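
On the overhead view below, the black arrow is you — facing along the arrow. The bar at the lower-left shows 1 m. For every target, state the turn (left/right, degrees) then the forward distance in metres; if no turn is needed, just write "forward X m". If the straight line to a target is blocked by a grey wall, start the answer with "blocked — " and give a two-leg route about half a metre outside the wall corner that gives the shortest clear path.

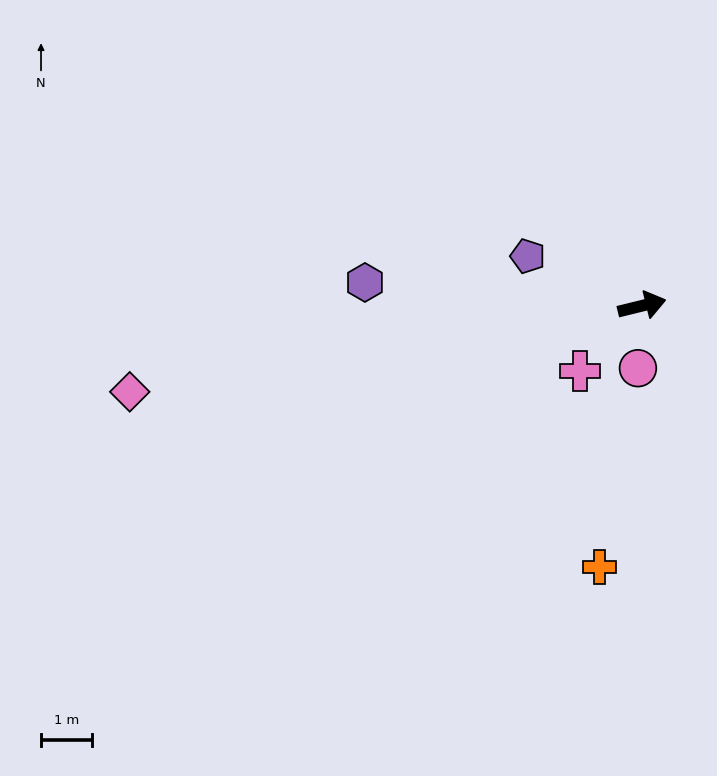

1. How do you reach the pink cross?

turn right 147°, forward 1.8 m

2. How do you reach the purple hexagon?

turn left 161°, forward 5.4 m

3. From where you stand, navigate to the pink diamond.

turn left 176°, forward 10.2 m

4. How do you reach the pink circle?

turn right 107°, forward 1.2 m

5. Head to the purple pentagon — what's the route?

turn left 143°, forward 2.4 m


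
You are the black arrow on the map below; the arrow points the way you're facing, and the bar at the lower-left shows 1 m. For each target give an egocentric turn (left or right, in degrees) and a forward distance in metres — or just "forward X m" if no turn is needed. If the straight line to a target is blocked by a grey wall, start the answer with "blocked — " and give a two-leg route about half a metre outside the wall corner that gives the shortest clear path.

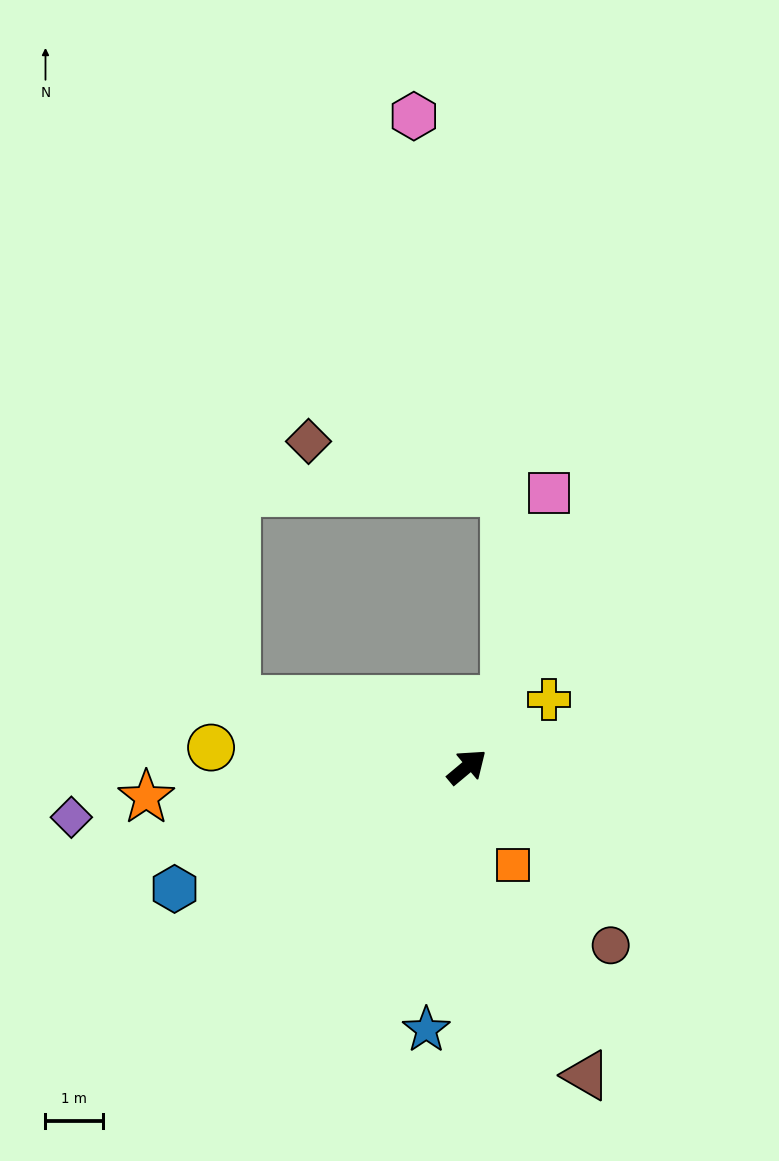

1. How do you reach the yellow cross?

forward 1.8 m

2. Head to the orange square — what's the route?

turn right 105°, forward 1.9 m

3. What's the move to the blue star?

turn right 139°, forward 4.6 m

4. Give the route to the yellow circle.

turn left 136°, forward 4.4 m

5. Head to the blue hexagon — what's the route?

turn left 163°, forward 5.5 m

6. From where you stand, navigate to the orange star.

turn left 146°, forward 5.6 m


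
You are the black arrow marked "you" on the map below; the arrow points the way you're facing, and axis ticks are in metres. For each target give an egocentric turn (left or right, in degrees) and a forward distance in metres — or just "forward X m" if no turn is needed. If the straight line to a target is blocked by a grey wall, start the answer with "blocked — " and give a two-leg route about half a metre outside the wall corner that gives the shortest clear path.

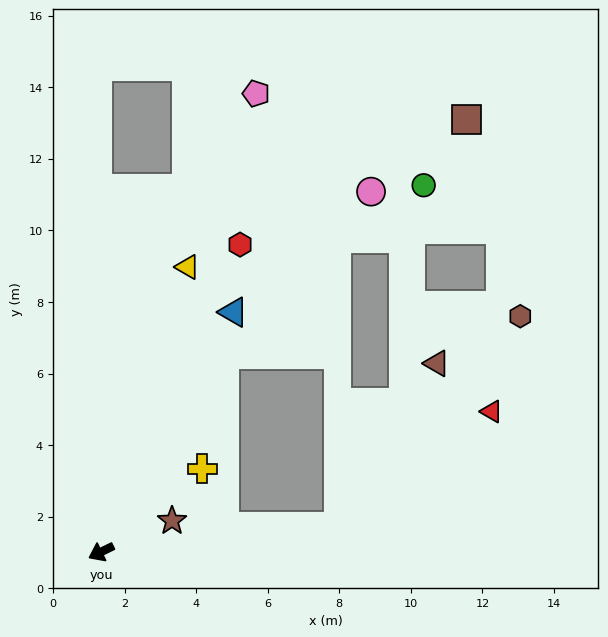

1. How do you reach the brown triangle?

blocked — turn left 160°, forward 6.7 m, then turn left 53°, forward 5.3 m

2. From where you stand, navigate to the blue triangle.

turn right 145°, forward 7.6 m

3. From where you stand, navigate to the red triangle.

blocked — turn left 160°, forward 6.7 m, then turn left 31°, forward 5.3 m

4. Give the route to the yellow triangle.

turn right 133°, forward 8.3 m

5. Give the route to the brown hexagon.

blocked — turn left 160°, forward 6.7 m, then turn left 43°, forward 7.8 m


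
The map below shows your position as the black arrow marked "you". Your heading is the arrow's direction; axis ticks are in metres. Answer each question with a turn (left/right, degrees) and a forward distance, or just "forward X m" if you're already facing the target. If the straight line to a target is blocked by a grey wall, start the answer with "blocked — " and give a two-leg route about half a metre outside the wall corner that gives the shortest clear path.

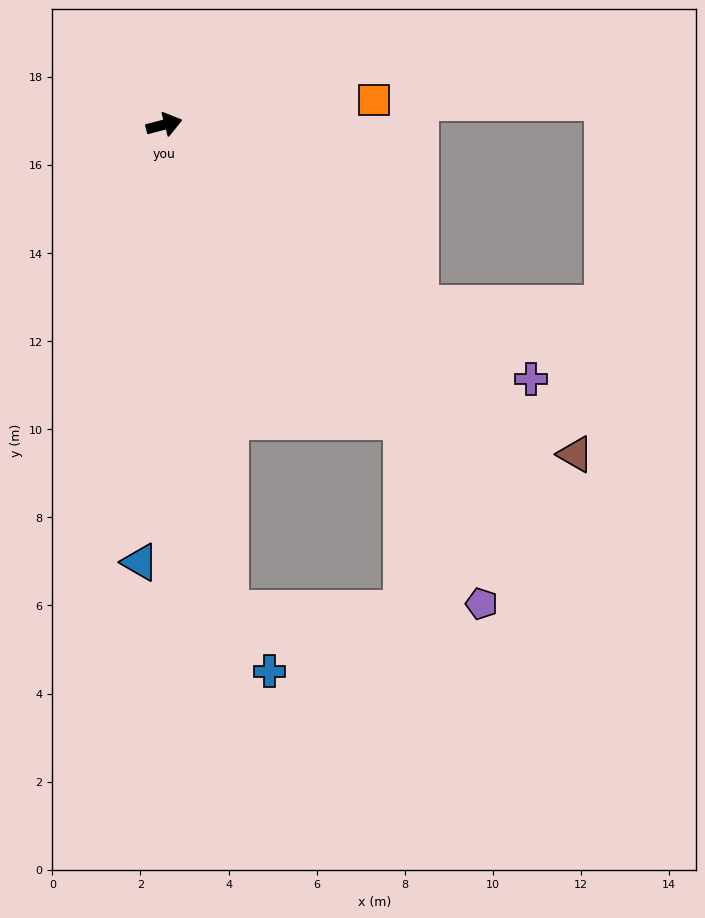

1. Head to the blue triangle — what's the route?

turn right 108°, forward 9.9 m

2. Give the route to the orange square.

turn right 8°, forward 4.8 m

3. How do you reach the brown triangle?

turn right 53°, forward 12.0 m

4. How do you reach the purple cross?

turn right 49°, forward 10.1 m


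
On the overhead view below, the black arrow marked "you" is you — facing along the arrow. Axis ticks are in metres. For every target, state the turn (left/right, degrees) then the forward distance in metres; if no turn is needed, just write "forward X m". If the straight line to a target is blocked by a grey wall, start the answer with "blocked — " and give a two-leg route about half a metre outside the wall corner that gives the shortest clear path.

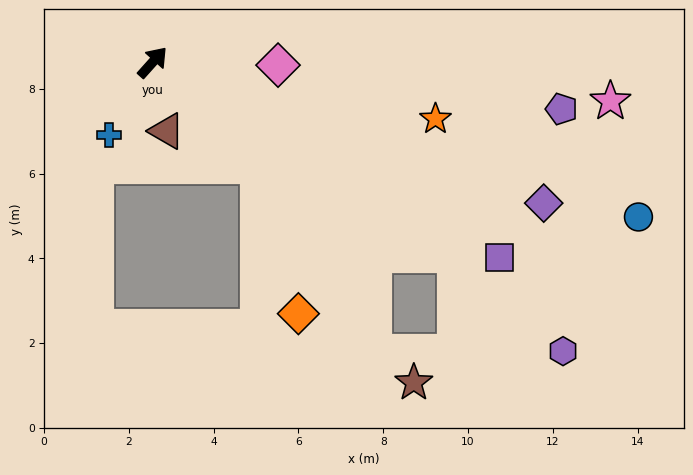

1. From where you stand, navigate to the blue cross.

turn right 169°, forward 2.0 m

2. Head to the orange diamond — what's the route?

blocked — turn right 93°, forward 3.5 m, then turn right 30°, forward 3.6 m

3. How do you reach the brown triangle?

turn right 127°, forward 1.7 m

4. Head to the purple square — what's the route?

turn right 78°, forward 9.4 m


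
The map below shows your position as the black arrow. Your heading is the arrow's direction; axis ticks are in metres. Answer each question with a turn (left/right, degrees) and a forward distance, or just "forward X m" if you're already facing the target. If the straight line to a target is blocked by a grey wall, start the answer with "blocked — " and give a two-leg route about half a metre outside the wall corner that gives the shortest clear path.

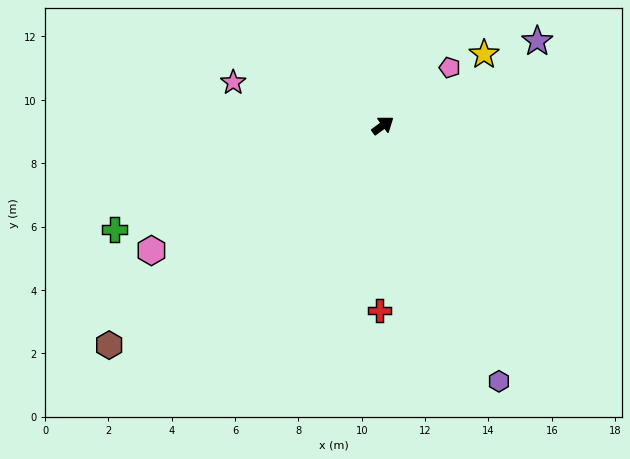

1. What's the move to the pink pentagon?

turn left 5°, forward 2.8 m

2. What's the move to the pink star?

turn left 128°, forward 4.9 m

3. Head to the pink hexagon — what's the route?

turn left 172°, forward 8.3 m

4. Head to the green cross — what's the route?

turn left 165°, forward 9.1 m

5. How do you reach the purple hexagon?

turn right 102°, forward 8.9 m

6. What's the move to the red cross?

turn right 127°, forward 5.8 m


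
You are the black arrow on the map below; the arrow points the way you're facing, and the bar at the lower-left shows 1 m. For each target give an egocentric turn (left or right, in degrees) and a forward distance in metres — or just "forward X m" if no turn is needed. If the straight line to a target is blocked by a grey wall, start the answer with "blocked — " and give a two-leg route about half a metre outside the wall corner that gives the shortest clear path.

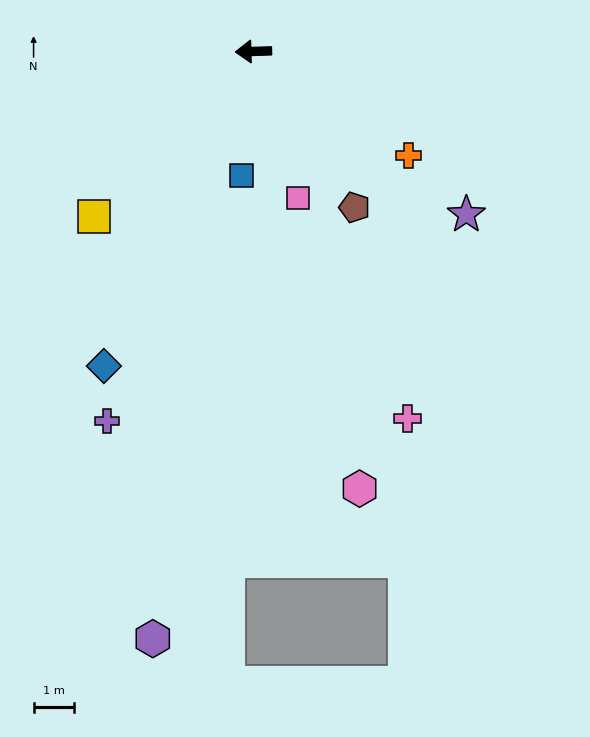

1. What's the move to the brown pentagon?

turn left 121°, forward 4.5 m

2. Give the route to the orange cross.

turn left 144°, forward 4.6 m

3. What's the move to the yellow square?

turn left 44°, forward 5.6 m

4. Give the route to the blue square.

turn left 83°, forward 3.1 m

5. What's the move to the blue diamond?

turn left 63°, forward 8.5 m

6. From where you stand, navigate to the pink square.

turn left 105°, forward 3.8 m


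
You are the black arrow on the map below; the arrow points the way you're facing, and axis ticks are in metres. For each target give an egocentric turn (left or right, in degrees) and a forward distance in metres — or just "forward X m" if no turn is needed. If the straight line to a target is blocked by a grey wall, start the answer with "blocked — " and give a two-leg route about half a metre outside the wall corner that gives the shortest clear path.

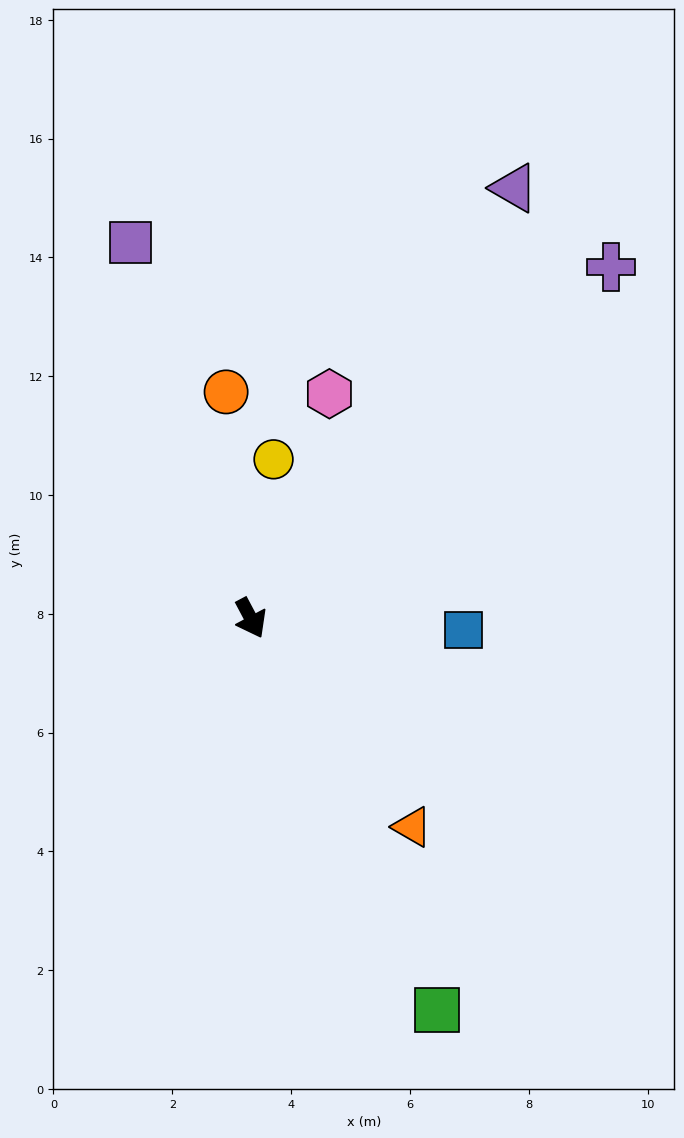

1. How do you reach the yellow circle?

turn left 144°, forward 2.7 m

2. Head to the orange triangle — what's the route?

turn left 10°, forward 4.4 m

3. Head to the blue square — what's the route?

turn left 59°, forward 3.6 m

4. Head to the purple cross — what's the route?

turn left 106°, forward 8.5 m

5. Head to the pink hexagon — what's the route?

turn left 133°, forward 4.0 m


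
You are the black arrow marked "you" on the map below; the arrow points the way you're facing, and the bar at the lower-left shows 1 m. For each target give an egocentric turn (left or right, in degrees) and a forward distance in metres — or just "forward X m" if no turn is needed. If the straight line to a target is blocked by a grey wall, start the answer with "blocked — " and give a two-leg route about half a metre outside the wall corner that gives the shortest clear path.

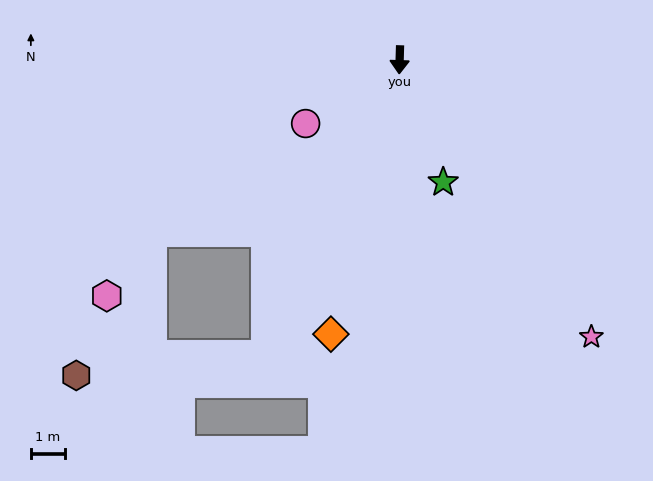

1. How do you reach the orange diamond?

turn right 12°, forward 8.3 m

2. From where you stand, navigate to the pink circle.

turn right 54°, forward 3.3 m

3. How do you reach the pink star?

turn left 36°, forward 9.9 m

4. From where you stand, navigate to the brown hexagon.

blocked — turn right 23°, forward 9.5 m, then turn right 59°, forward 5.6 m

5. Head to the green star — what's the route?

turn left 21°, forward 3.8 m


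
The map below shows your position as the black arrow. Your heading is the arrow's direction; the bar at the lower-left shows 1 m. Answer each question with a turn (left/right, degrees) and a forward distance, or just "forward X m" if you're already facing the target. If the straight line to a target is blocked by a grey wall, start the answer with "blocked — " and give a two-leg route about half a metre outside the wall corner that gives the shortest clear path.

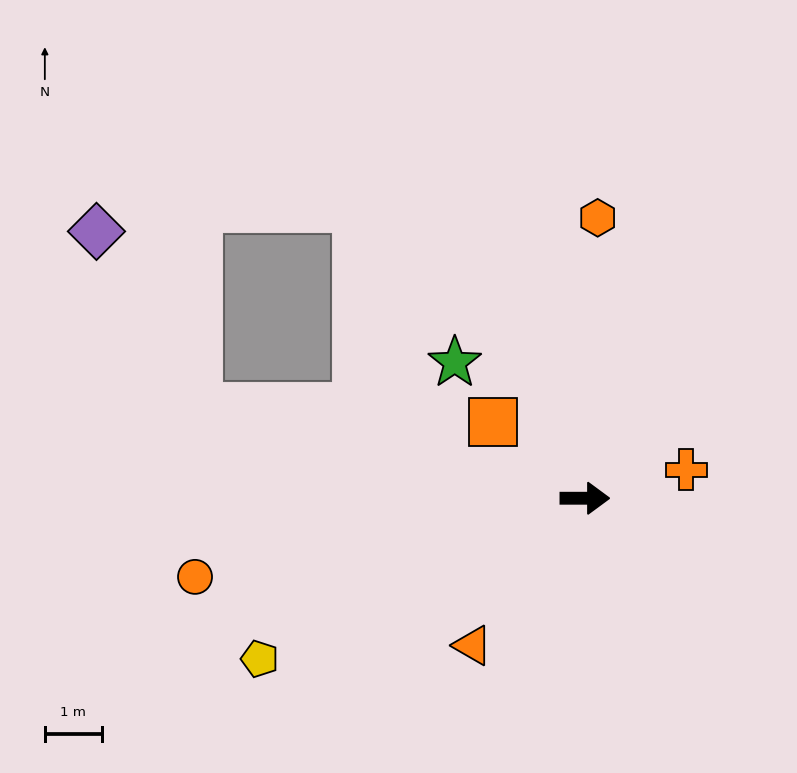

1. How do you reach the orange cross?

turn left 16°, forward 1.9 m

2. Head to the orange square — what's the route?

turn left 140°, forward 2.1 m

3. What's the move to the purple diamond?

blocked — turn left 167°, forward 7.0 m, then turn right 47°, forward 3.6 m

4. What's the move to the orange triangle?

turn right 127°, forward 3.3 m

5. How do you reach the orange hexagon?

turn left 87°, forward 4.9 m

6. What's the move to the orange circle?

turn right 169°, forward 7.0 m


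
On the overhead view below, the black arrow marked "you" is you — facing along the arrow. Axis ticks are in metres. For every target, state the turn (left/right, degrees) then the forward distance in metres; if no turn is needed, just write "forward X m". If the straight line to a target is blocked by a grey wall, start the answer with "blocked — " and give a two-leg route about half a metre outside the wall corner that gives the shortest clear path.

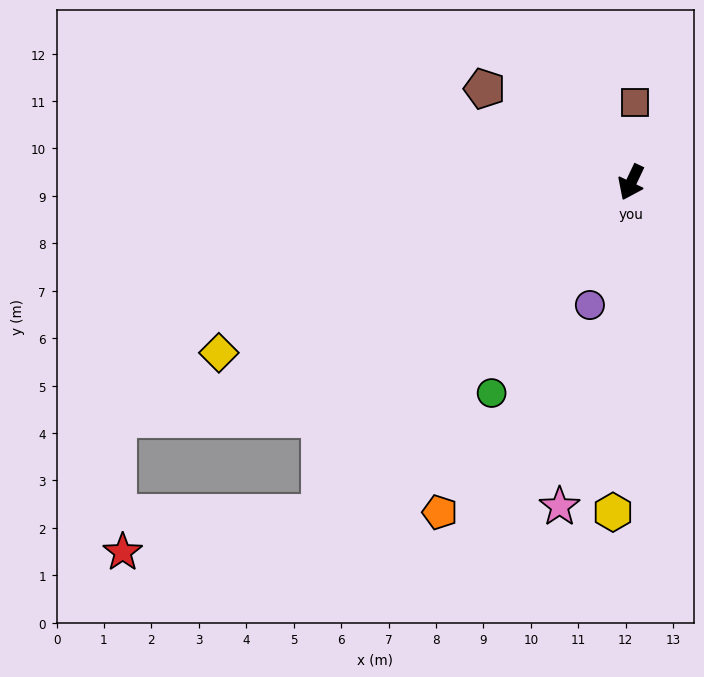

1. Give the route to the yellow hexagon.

turn left 22°, forward 7.0 m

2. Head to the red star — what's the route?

blocked — turn right 18°, forward 9.6 m, then turn right 36°, forward 4.3 m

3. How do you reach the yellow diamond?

turn right 42°, forward 9.4 m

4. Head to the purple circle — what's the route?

turn left 7°, forward 2.7 m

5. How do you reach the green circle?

turn right 8°, forward 5.3 m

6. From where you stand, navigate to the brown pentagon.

turn right 97°, forward 3.7 m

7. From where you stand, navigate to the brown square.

turn right 157°, forward 1.7 m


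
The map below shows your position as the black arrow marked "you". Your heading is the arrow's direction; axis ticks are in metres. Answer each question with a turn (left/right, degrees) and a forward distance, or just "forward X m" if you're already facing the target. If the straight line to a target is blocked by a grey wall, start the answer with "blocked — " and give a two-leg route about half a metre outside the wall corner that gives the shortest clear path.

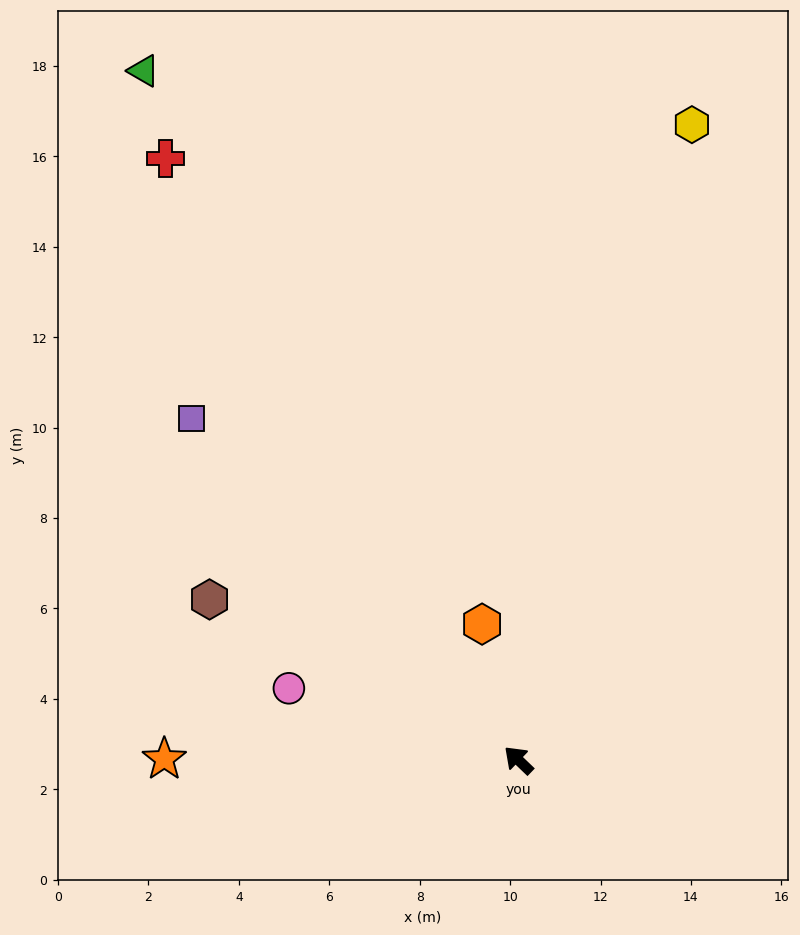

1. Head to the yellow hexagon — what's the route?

turn right 61°, forward 14.6 m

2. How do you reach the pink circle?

turn left 26°, forward 5.3 m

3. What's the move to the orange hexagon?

turn right 31°, forward 3.1 m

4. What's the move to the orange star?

turn left 44°, forward 7.8 m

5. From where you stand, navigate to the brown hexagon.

turn left 16°, forward 7.7 m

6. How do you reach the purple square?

turn right 2°, forward 10.5 m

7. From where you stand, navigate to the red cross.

turn right 16°, forward 15.4 m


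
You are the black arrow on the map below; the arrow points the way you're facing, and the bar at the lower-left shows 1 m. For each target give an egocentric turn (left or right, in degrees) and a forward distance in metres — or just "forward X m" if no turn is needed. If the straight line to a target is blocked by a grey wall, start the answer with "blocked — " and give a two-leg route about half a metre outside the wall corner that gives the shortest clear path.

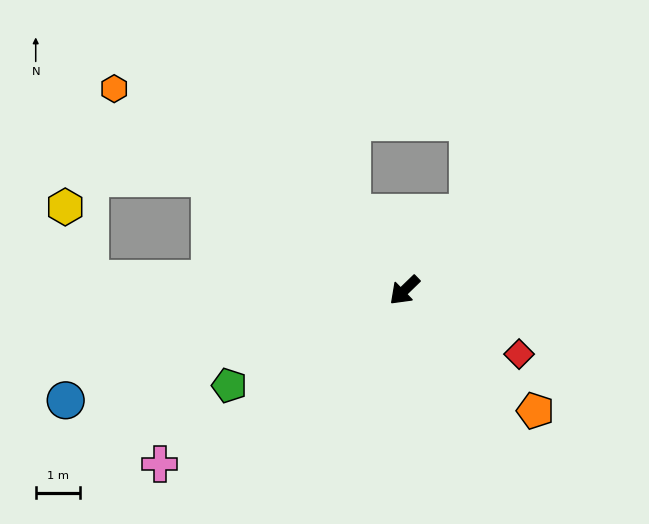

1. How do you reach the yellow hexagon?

blocked — turn right 46°, forward 7.1 m, then turn right 69°, forward 1.7 m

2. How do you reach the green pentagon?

turn right 16°, forward 4.5 m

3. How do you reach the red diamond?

turn left 107°, forward 3.0 m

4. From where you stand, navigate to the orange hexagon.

turn right 79°, forward 8.0 m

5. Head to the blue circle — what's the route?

turn right 26°, forward 8.1 m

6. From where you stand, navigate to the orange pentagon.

turn left 93°, forward 4.0 m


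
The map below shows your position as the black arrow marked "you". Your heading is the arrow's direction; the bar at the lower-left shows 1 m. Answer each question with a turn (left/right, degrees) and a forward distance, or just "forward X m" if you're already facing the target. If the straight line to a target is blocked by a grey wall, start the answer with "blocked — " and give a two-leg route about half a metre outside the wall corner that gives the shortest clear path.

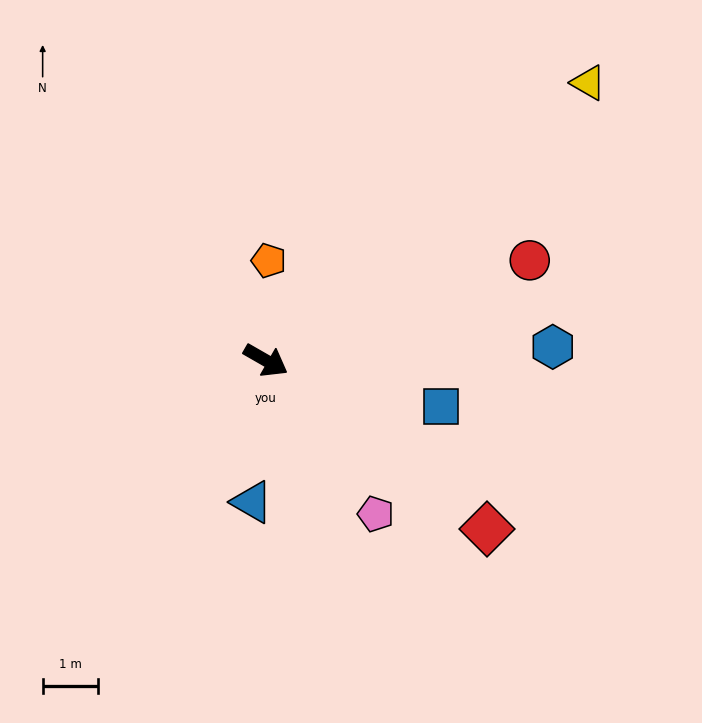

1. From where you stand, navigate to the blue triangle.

turn right 66°, forward 2.6 m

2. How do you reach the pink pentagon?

turn right 25°, forward 3.4 m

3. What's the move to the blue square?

turn left 15°, forward 3.3 m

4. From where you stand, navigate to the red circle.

turn left 51°, forward 5.1 m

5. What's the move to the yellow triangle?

turn left 71°, forward 7.7 m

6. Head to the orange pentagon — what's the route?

turn left 118°, forward 1.8 m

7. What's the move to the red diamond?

turn right 7°, forward 5.0 m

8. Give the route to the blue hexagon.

turn left 33°, forward 5.2 m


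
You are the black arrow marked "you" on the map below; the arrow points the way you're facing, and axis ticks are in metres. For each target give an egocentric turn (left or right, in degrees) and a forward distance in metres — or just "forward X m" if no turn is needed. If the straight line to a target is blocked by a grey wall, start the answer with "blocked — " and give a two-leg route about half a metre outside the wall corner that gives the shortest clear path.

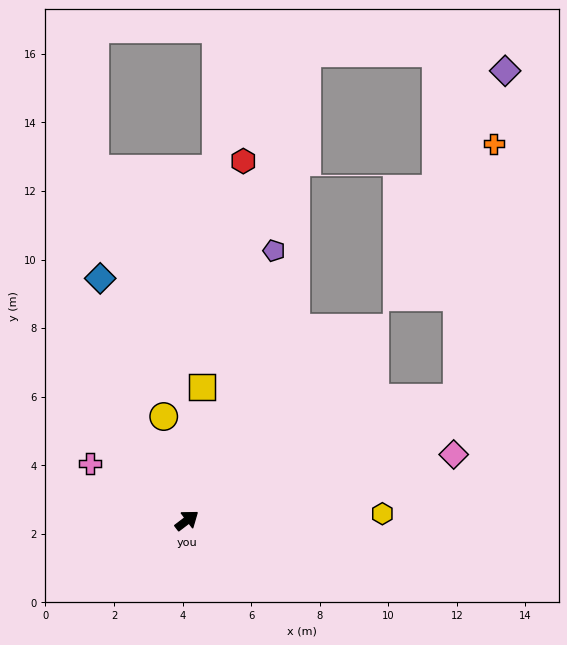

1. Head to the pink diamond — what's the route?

turn right 23°, forward 8.0 m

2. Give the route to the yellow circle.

turn left 65°, forward 3.1 m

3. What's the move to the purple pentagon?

turn left 35°, forward 8.3 m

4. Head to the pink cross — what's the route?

turn left 112°, forward 3.3 m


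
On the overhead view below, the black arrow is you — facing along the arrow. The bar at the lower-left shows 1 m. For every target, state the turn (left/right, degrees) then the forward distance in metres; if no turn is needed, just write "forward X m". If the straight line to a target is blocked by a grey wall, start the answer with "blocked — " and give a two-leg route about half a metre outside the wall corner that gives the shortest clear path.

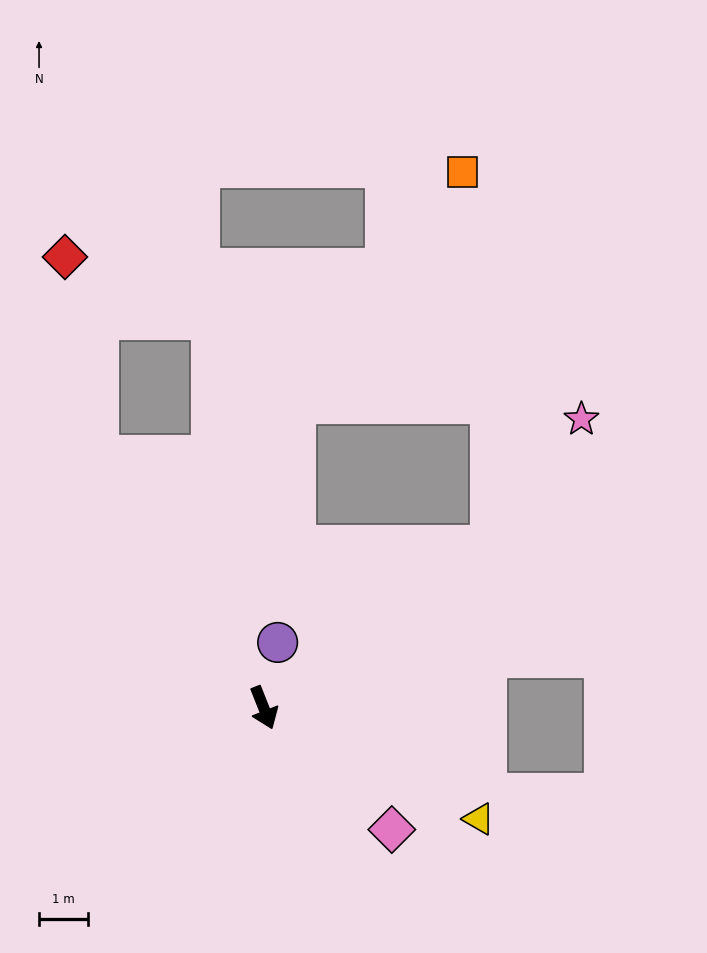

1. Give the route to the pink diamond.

turn left 25°, forward 3.6 m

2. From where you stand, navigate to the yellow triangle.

turn left 41°, forward 4.9 m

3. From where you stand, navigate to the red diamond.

blocked — turn right 168°, forward 6.1 m, then turn right 24°, forward 4.1 m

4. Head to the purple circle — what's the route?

turn left 146°, forward 1.4 m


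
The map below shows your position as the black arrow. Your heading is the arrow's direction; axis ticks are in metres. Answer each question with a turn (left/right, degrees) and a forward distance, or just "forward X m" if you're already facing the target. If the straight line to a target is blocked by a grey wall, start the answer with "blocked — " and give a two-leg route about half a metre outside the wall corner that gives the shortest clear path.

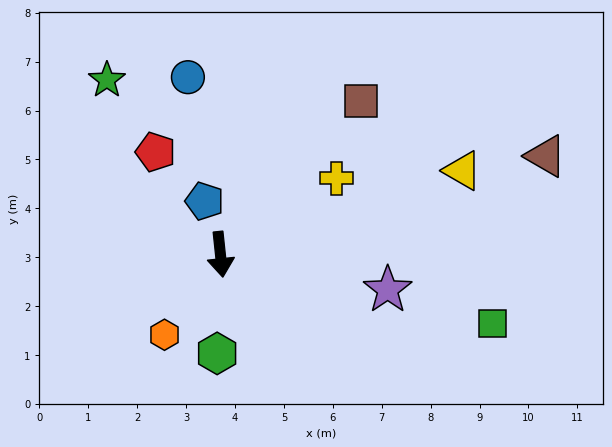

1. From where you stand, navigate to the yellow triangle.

turn left 103°, forward 5.2 m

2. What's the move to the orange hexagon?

turn right 41°, forward 2.0 m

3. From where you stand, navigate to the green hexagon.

turn right 8°, forward 2.0 m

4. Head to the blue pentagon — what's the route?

turn right 169°, forward 1.1 m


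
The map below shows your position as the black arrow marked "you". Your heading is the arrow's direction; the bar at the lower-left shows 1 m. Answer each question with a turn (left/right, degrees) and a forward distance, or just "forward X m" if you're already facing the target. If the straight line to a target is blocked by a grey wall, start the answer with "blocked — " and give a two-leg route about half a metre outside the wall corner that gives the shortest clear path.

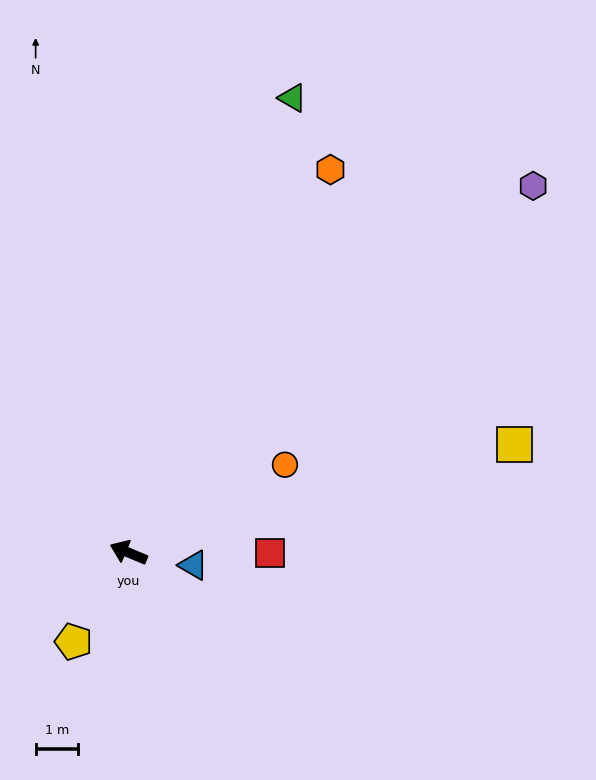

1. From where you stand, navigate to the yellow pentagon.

turn left 81°, forward 2.5 m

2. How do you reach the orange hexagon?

turn right 95°, forward 10.2 m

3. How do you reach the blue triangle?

turn right 168°, forward 1.6 m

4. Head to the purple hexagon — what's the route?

turn right 115°, forward 12.9 m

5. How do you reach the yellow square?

turn right 142°, forward 9.4 m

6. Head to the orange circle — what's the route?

turn right 128°, forward 4.2 m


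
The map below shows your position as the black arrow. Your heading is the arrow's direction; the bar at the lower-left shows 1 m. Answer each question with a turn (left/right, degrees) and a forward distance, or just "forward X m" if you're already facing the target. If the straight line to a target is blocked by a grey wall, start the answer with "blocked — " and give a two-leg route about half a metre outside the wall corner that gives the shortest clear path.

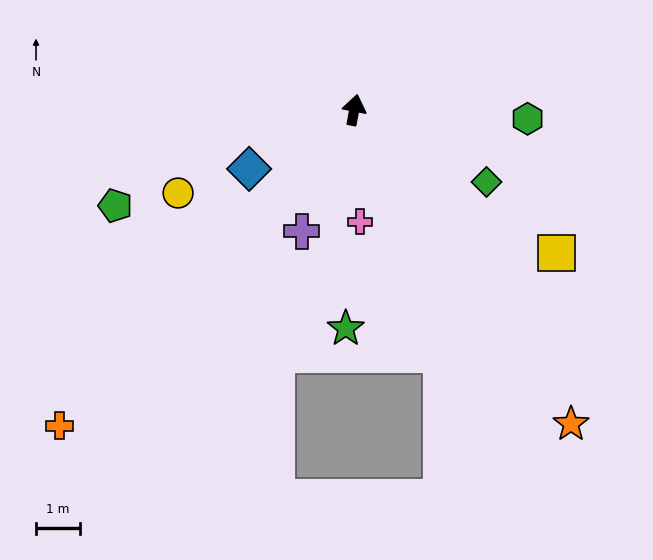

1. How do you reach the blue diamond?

turn left 130°, forward 2.7 m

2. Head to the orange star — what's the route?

turn right 134°, forward 8.7 m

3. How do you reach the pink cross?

turn right 166°, forward 2.6 m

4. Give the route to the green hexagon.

turn right 82°, forward 4.0 m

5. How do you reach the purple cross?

turn left 168°, forward 3.0 m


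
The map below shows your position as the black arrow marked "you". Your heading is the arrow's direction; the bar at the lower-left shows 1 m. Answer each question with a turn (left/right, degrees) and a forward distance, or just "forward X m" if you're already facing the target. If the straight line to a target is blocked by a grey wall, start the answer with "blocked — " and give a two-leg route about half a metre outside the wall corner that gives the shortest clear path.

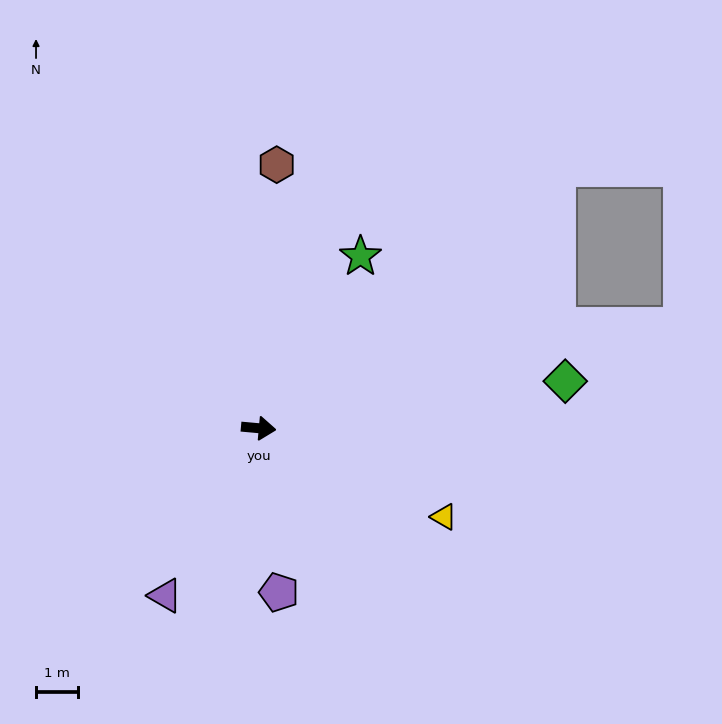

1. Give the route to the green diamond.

turn left 14°, forward 7.3 m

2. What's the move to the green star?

turn left 64°, forward 4.7 m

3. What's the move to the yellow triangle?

turn right 20°, forward 4.9 m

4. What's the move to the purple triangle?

turn right 114°, forward 4.5 m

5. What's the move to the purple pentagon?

turn right 78°, forward 3.9 m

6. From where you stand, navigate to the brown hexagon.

turn left 91°, forward 6.2 m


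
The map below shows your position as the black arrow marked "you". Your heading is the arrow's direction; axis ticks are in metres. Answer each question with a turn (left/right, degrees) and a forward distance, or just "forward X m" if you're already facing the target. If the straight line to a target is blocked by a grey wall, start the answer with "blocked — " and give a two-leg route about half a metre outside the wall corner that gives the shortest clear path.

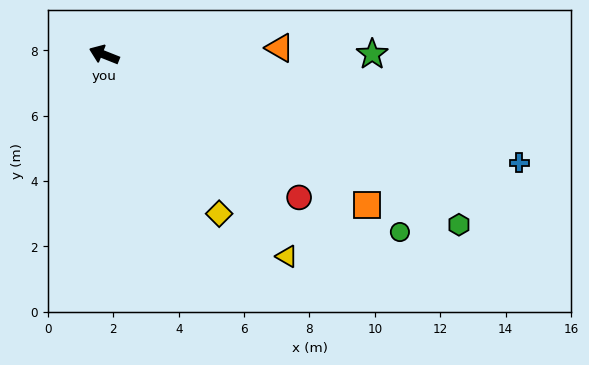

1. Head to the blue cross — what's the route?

turn right 173°, forward 13.1 m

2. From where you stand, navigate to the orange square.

turn left 172°, forward 9.2 m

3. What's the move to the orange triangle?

turn right 156°, forward 5.4 m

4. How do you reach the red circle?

turn left 165°, forward 7.4 m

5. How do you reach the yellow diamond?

turn left 148°, forward 6.0 m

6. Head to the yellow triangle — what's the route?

turn left 154°, forward 8.3 m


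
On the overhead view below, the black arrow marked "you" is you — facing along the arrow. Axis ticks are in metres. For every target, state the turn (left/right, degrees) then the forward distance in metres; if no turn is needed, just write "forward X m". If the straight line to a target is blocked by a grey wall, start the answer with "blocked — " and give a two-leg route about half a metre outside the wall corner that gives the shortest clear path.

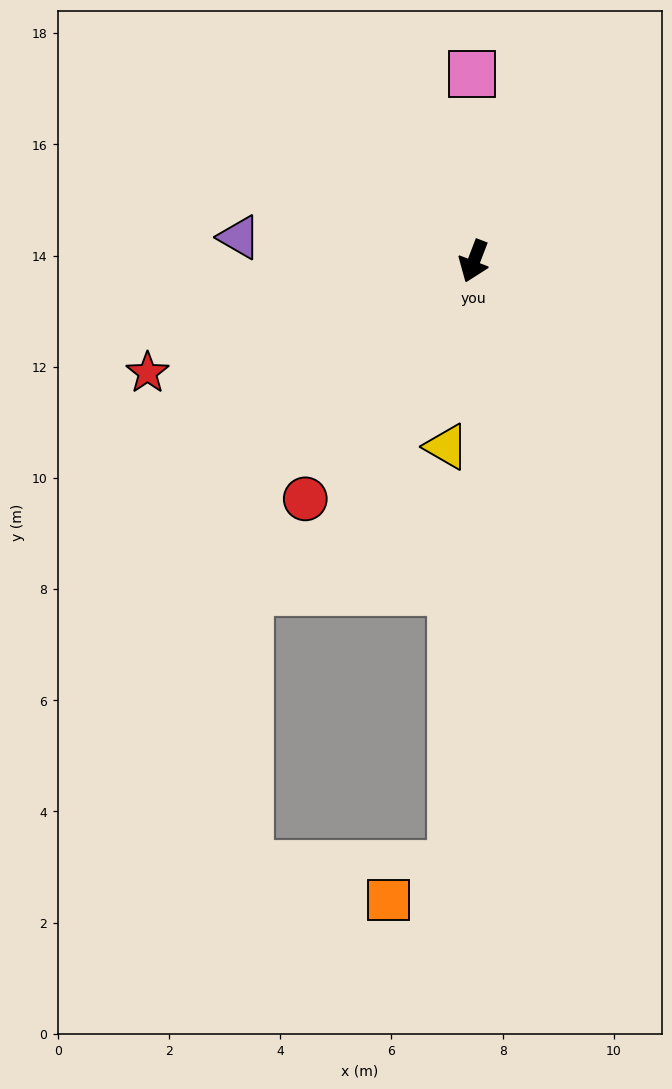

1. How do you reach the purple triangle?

turn right 75°, forward 4.2 m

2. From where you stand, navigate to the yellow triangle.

turn left 13°, forward 3.4 m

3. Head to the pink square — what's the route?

turn right 158°, forward 3.4 m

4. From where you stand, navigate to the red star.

turn right 50°, forward 6.2 m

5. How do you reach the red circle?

turn right 14°, forward 5.2 m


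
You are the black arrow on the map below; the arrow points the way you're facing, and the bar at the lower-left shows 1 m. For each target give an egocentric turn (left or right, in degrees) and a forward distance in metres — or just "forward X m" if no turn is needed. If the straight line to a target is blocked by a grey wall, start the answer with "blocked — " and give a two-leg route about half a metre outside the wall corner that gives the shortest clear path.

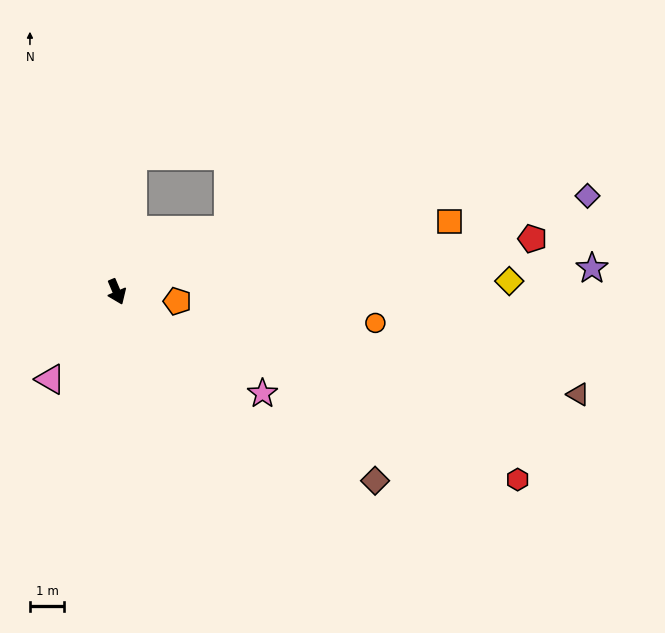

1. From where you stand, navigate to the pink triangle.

turn right 60°, forward 3.2 m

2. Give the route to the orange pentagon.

turn left 58°, forward 1.8 m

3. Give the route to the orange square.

turn left 79°, forward 10.0 m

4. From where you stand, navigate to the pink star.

turn left 32°, forward 5.2 m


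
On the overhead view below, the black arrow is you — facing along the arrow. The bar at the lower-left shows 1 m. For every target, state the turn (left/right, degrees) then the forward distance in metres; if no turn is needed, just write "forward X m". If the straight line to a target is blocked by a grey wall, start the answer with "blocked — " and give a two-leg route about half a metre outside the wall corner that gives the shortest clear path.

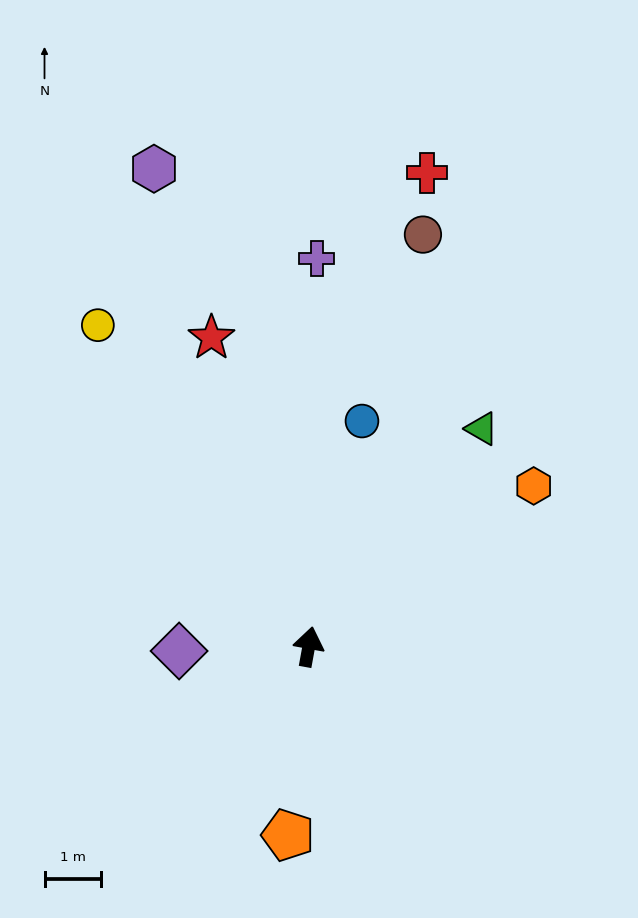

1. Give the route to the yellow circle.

turn left 44°, forward 6.8 m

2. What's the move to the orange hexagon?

turn right 44°, forward 4.9 m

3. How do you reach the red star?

turn left 28°, forward 5.8 m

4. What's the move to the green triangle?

turn right 28°, forward 4.9 m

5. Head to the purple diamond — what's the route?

turn left 102°, forward 2.3 m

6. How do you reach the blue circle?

turn right 3°, forward 4.1 m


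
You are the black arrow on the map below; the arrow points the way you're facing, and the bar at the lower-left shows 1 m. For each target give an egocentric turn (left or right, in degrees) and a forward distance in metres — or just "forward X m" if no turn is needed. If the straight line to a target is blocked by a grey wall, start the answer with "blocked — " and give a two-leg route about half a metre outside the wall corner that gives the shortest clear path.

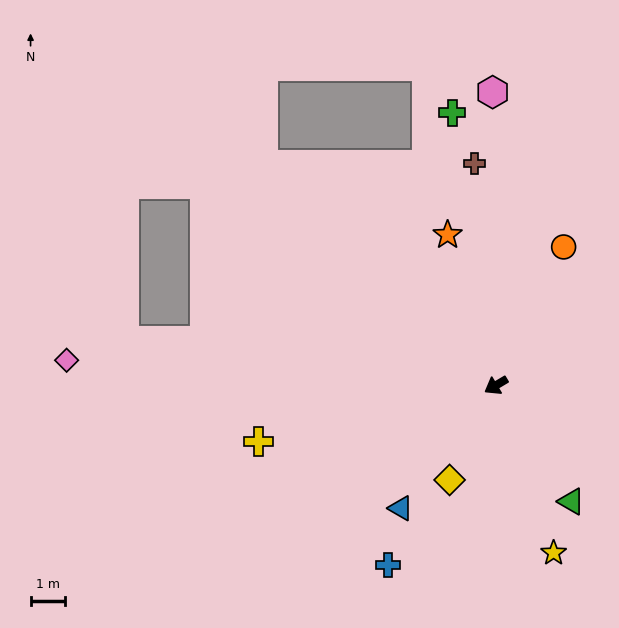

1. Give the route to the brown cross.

turn right 115°, forward 6.5 m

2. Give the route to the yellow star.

turn left 78°, forward 5.2 m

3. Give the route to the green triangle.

turn left 92°, forward 4.0 m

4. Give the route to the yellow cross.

turn right 17°, forward 7.1 m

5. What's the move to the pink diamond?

turn right 34°, forward 12.6 m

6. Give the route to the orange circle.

turn right 147°, forward 4.5 m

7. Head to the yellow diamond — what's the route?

turn left 33°, forward 3.1 m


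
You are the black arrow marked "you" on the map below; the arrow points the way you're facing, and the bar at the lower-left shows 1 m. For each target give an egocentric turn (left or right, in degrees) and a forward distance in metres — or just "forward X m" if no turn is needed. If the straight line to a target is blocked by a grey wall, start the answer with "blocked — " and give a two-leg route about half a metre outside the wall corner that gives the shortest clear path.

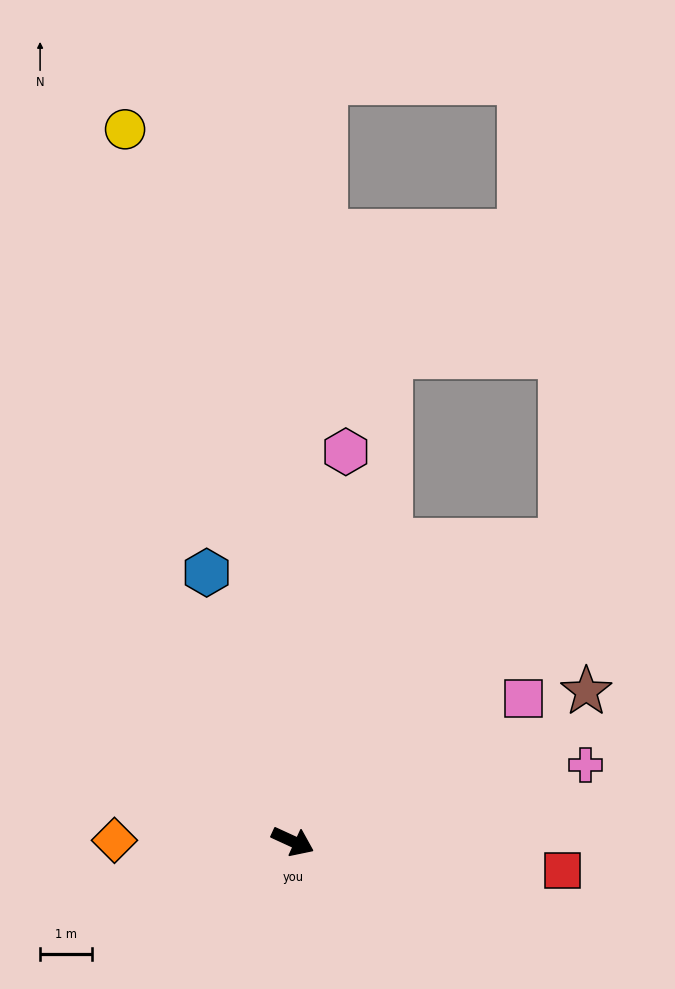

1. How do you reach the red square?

turn left 19°, forward 5.3 m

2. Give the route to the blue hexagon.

turn left 132°, forward 5.5 m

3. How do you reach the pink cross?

turn left 39°, forward 5.9 m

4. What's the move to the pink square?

turn left 57°, forward 5.3 m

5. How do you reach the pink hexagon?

turn left 107°, forward 7.6 m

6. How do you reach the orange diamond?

turn right 156°, forward 3.5 m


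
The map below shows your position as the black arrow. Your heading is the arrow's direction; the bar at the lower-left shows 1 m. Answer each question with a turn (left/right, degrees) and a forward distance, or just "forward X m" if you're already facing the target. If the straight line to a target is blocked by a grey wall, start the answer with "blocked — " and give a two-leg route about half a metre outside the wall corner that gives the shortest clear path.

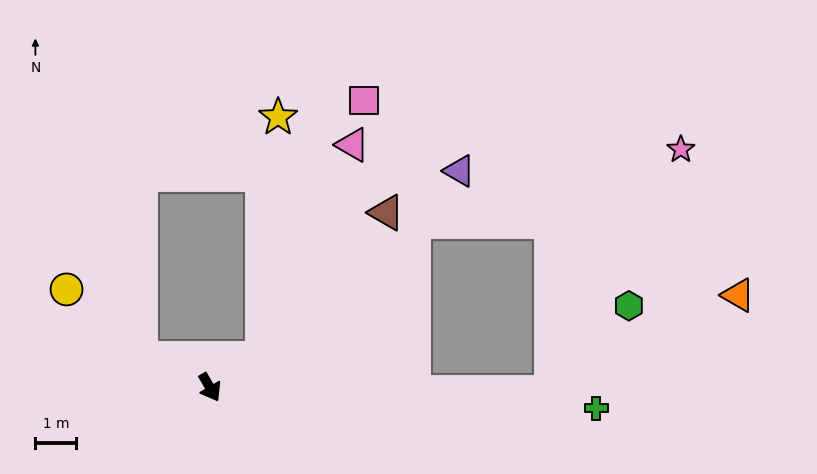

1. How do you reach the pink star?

blocked — turn left 59°, forward 8.4 m, then turn left 63°, forward 6.7 m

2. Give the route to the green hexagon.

blocked — turn left 59°, forward 8.4 m, then turn left 49°, forward 2.8 m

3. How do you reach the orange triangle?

blocked — turn left 59°, forward 8.4 m, then turn left 28°, forward 5.2 m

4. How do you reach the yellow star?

blocked — turn left 89°, forward 1.5 m, then turn left 57°, forward 5.9 m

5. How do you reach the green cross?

turn left 57°, forward 9.5 m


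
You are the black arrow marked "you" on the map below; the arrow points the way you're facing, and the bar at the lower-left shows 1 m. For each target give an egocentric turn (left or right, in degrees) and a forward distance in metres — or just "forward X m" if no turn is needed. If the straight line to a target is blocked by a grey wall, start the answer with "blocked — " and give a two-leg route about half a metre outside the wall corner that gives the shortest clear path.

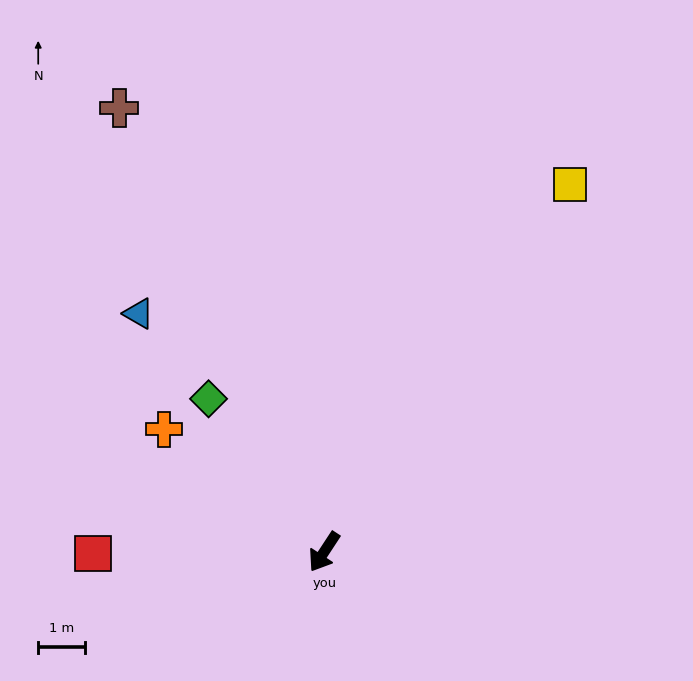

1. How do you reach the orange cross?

turn right 94°, forward 4.3 m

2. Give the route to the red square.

turn right 56°, forward 5.0 m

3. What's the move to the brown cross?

turn right 122°, forward 10.5 m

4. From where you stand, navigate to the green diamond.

turn right 110°, forward 4.1 m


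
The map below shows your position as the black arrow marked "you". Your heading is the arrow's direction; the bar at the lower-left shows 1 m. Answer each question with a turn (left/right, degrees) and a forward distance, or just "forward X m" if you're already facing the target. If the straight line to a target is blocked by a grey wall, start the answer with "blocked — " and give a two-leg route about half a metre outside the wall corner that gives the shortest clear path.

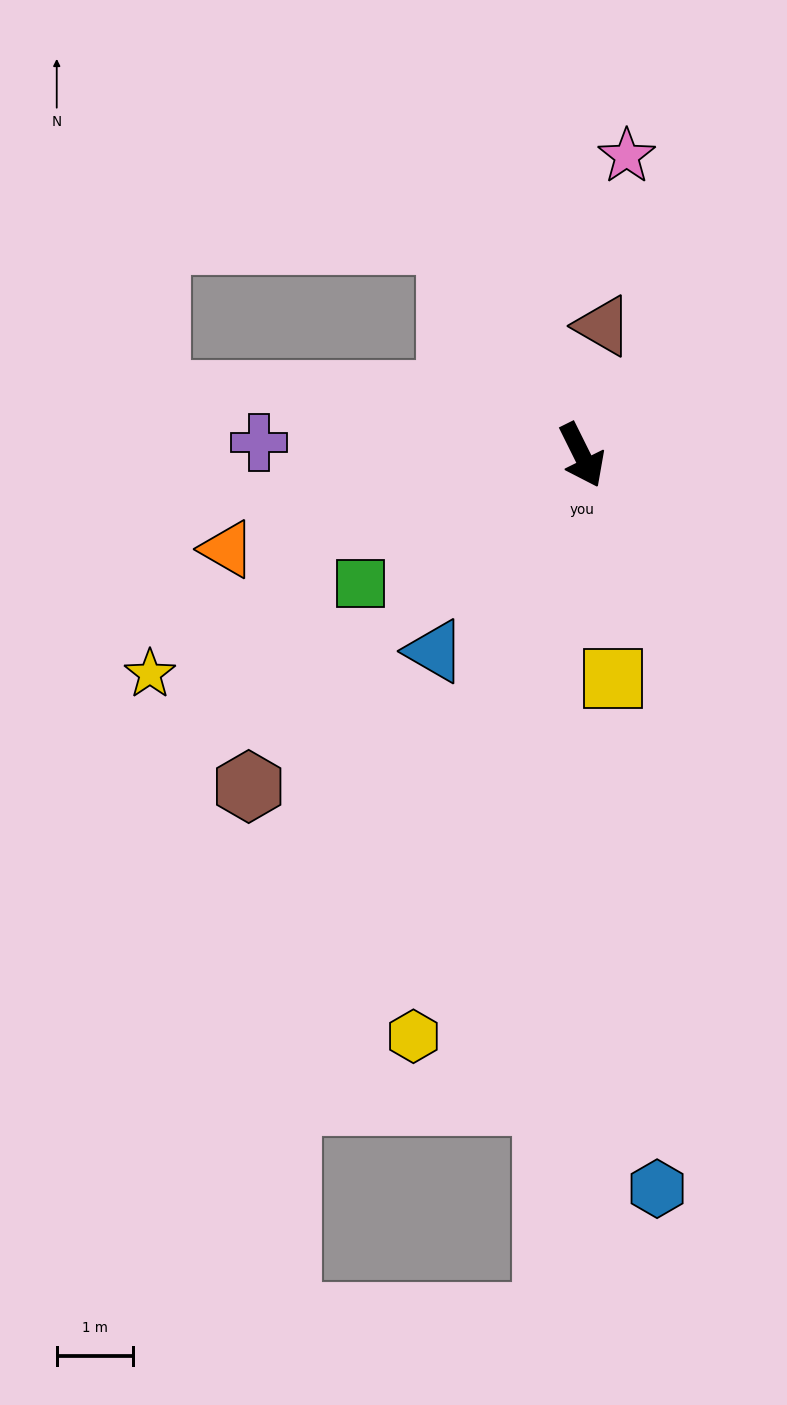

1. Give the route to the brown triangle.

turn left 144°, forward 1.7 m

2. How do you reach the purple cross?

turn right 119°, forward 4.2 m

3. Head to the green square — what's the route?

turn right 86°, forward 3.3 m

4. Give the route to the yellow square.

turn right 18°, forward 2.9 m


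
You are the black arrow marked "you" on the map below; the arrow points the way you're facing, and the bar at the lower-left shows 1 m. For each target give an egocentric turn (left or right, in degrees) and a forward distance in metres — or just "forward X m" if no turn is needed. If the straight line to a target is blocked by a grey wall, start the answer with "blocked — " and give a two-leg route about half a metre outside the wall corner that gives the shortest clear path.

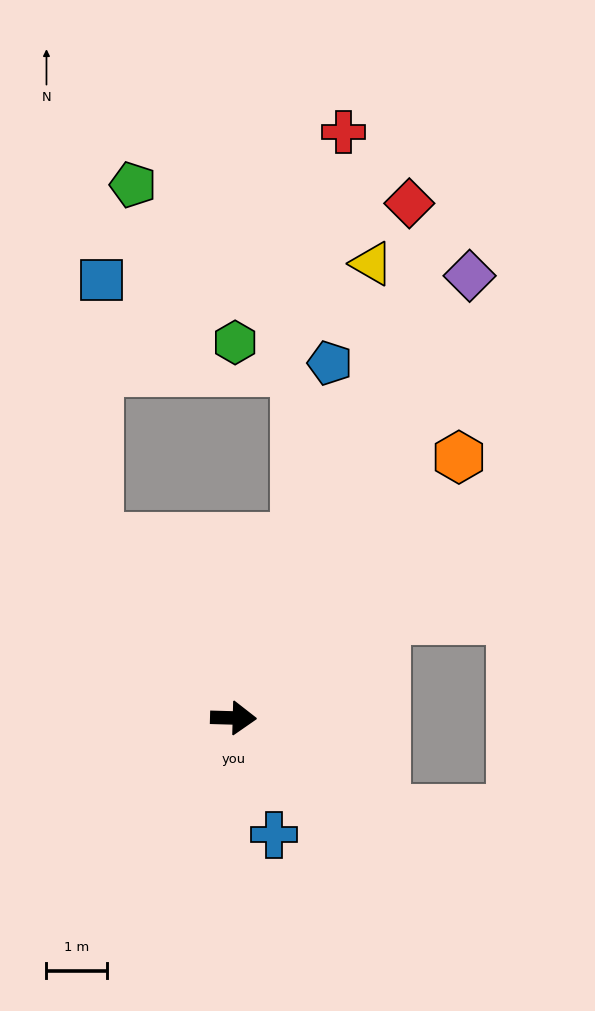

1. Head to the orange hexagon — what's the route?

turn left 51°, forward 5.7 m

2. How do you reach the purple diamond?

turn left 63°, forward 8.3 m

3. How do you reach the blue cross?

turn right 69°, forward 2.1 m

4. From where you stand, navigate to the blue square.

blocked — turn left 129°, forward 3.7 m, then turn right 38°, forward 4.3 m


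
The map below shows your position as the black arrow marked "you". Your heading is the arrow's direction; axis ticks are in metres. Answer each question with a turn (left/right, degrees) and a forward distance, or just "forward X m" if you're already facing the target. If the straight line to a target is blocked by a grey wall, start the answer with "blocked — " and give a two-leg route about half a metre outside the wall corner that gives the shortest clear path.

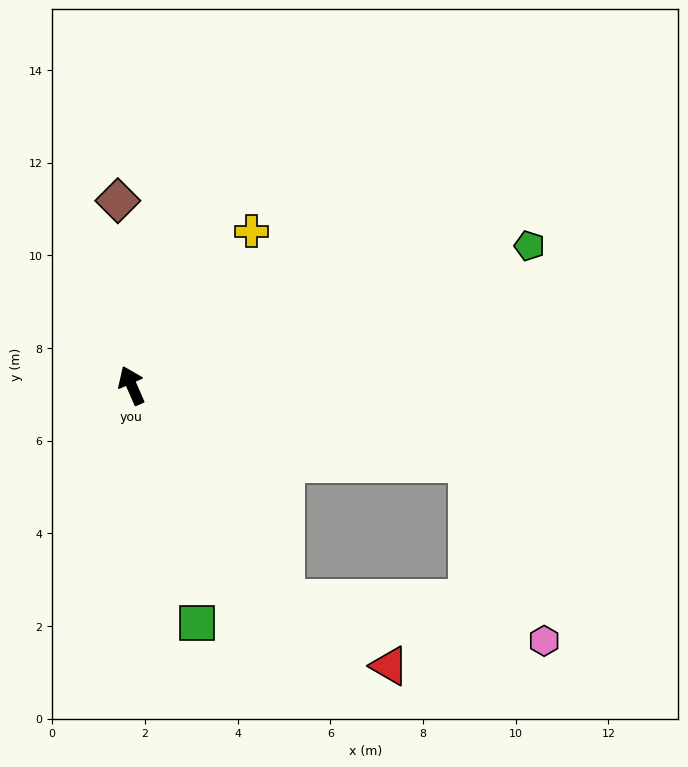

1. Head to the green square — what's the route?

turn left 172°, forward 5.3 m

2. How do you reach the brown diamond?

turn right 19°, forward 4.0 m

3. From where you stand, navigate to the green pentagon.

turn right 94°, forward 9.1 m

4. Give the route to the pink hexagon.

blocked — turn right 168°, forward 5.7 m, then turn left 45°, forward 5.7 m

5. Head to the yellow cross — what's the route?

turn right 62°, forward 4.2 m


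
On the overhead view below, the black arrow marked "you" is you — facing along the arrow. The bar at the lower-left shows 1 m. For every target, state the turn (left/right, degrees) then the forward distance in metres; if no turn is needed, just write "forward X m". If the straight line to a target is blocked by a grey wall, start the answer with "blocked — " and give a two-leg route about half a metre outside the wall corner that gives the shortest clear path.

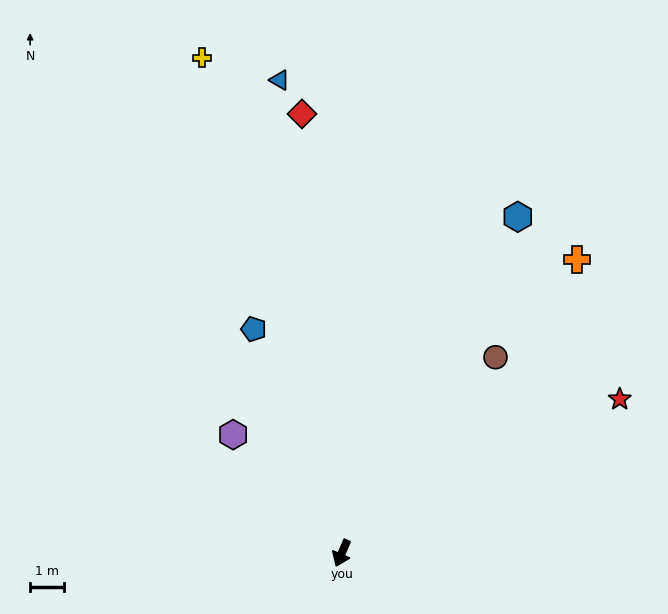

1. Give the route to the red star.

turn left 142°, forward 9.5 m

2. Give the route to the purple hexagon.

turn right 114°, forward 4.8 m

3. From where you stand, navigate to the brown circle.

turn left 165°, forward 7.4 m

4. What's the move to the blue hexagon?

turn left 175°, forward 11.3 m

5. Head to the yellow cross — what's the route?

turn right 141°, forward 15.3 m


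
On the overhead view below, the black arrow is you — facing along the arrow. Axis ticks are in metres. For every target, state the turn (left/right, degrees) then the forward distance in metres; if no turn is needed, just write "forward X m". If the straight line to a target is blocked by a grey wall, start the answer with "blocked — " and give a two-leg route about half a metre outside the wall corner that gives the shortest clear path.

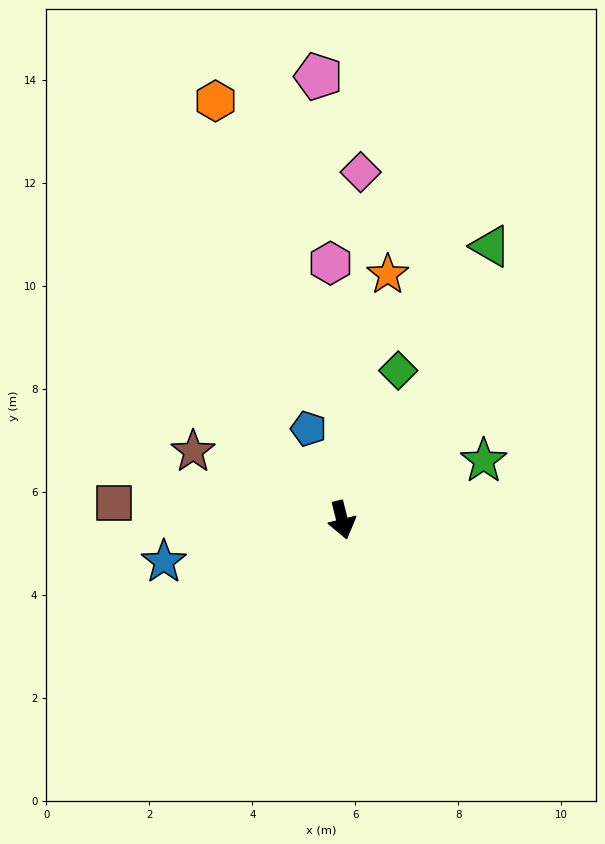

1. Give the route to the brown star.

turn right 129°, forward 3.2 m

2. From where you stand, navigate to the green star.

turn left 99°, forward 3.0 m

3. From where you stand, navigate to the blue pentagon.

turn right 174°, forward 1.9 m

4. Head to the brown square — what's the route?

turn right 108°, forward 4.4 m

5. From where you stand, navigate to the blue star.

turn right 91°, forward 3.6 m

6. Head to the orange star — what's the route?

turn left 156°, forward 4.8 m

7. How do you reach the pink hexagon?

turn left 169°, forward 5.0 m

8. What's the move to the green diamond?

turn left 145°, forward 3.1 m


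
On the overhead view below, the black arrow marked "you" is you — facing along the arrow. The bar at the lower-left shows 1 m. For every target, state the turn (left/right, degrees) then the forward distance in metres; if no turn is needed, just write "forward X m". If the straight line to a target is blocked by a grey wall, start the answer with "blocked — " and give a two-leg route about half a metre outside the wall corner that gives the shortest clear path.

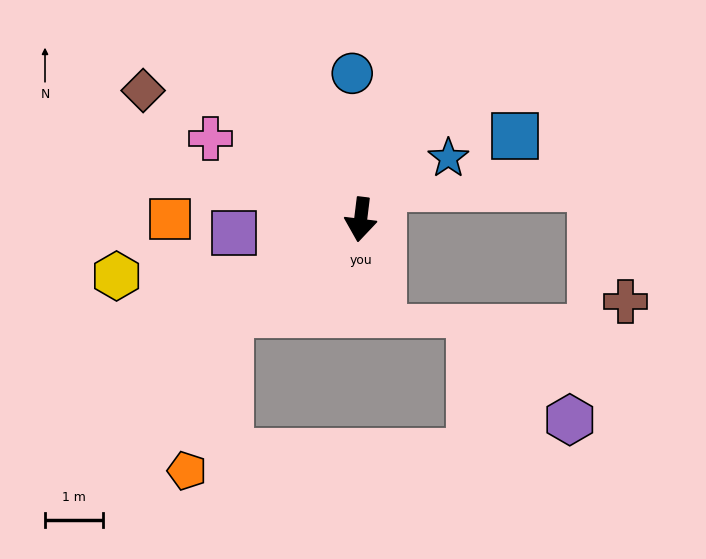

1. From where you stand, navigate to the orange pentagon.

blocked — turn right 48°, forward 2.8 m, then turn left 40°, forward 2.8 m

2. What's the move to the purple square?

turn right 77°, forward 2.2 m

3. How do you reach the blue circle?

turn right 170°, forward 2.5 m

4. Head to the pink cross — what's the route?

turn right 111°, forward 2.9 m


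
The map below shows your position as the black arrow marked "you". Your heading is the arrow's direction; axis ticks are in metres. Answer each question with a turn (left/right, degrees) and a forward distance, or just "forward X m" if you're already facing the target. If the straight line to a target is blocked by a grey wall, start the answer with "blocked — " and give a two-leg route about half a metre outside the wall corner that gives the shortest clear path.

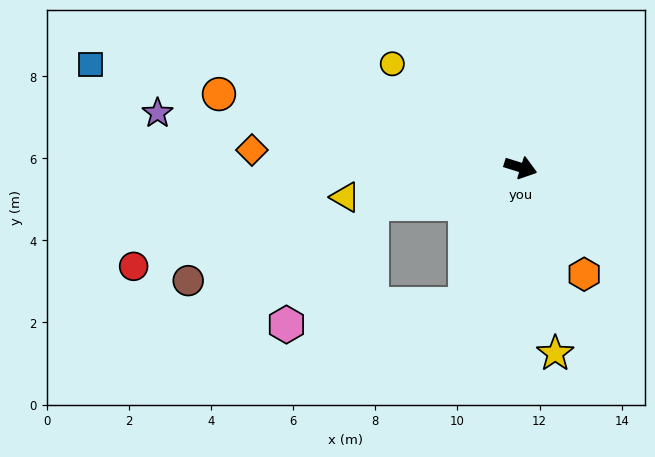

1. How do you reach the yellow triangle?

turn right 153°, forward 4.3 m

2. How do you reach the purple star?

turn right 171°, forward 8.9 m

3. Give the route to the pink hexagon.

blocked — turn right 149°, forward 3.7 m, then turn left 41°, forward 3.6 m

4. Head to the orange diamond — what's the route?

turn right 166°, forward 6.6 m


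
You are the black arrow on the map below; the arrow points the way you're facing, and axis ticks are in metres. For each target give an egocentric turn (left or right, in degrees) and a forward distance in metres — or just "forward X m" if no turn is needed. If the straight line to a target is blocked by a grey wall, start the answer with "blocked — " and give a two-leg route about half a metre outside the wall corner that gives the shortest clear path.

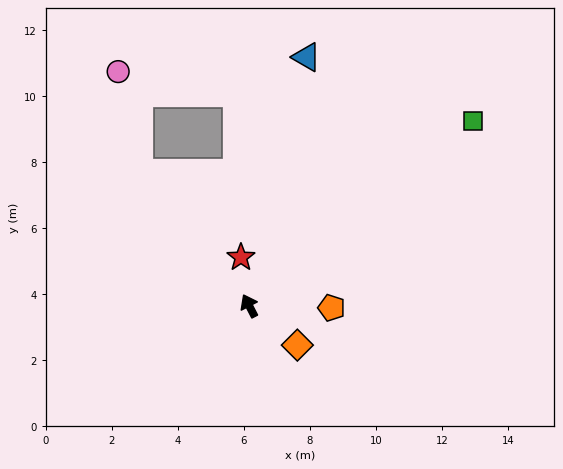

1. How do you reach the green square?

turn right 78°, forward 8.8 m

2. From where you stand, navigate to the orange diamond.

turn right 156°, forward 1.9 m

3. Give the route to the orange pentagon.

turn right 119°, forward 2.5 m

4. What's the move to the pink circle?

blocked — turn left 12°, forward 5.2 m, then turn right 27°, forward 3.1 m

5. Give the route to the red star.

turn right 18°, forward 1.5 m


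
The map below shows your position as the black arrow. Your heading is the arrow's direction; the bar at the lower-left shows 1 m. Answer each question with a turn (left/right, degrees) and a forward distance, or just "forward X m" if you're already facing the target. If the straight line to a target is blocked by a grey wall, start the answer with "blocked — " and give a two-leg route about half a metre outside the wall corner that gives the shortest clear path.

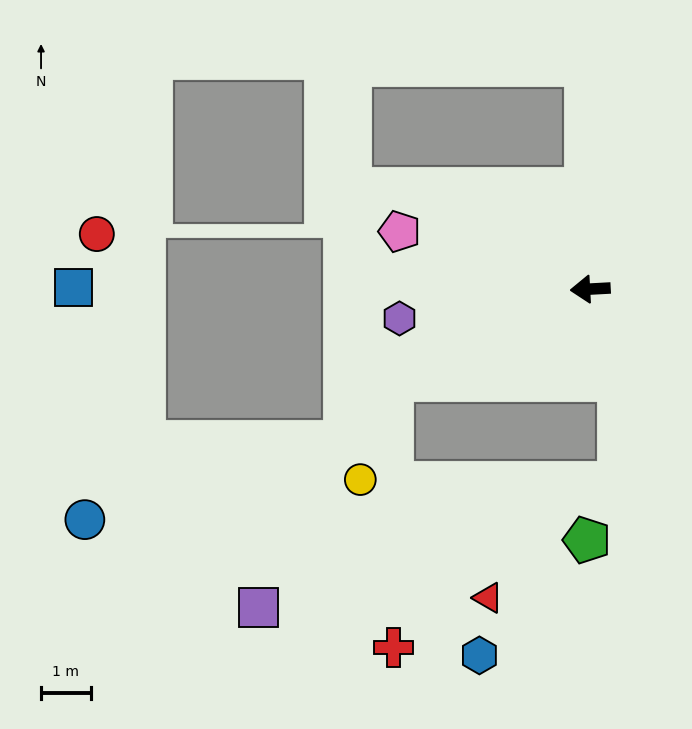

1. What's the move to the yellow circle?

blocked — turn left 22°, forward 4.4 m, then turn left 47°, forward 2.1 m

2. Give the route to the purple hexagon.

turn left 6°, forward 3.9 m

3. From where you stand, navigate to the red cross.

blocked — turn left 22°, forward 4.4 m, then turn left 65°, forward 5.4 m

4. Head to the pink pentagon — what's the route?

turn right 20°, forward 4.0 m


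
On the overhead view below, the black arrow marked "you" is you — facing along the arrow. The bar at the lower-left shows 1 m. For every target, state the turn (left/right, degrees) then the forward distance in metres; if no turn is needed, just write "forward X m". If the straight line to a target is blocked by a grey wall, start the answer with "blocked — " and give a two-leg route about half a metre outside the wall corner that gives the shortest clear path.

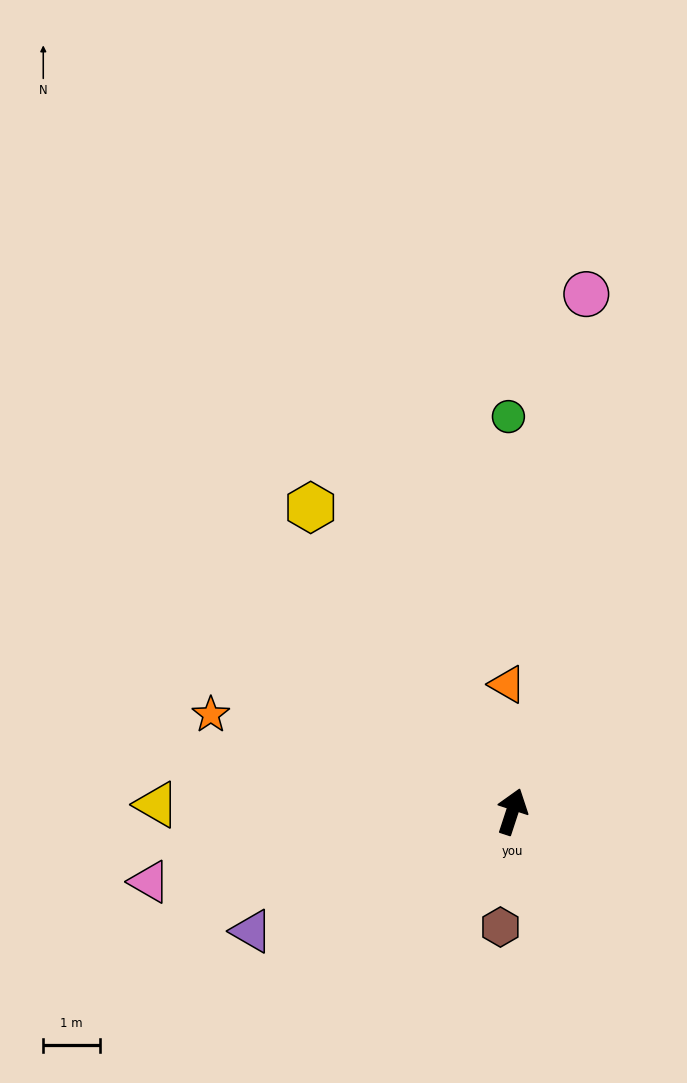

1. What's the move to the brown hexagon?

turn right 168°, forward 2.1 m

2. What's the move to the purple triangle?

turn left 133°, forward 5.1 m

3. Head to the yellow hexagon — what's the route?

turn left 52°, forward 6.4 m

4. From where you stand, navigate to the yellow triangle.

turn left 107°, forward 6.3 m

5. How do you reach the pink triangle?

turn left 119°, forward 6.5 m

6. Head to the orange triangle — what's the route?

turn left 20°, forward 2.3 m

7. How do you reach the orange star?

turn left 90°, forward 5.6 m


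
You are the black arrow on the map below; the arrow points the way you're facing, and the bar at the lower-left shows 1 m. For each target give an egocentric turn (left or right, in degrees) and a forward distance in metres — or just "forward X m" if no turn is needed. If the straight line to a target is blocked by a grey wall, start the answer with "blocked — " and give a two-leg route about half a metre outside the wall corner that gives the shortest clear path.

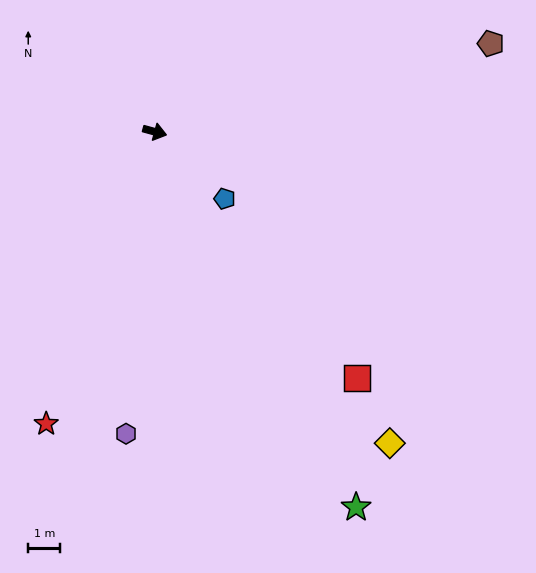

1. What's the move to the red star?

turn right 95°, forward 9.7 m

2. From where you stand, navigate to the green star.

turn right 46°, forward 13.3 m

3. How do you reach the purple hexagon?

turn right 80°, forward 9.4 m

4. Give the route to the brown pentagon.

turn left 30°, forward 10.8 m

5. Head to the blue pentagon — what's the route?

turn right 28°, forward 3.0 m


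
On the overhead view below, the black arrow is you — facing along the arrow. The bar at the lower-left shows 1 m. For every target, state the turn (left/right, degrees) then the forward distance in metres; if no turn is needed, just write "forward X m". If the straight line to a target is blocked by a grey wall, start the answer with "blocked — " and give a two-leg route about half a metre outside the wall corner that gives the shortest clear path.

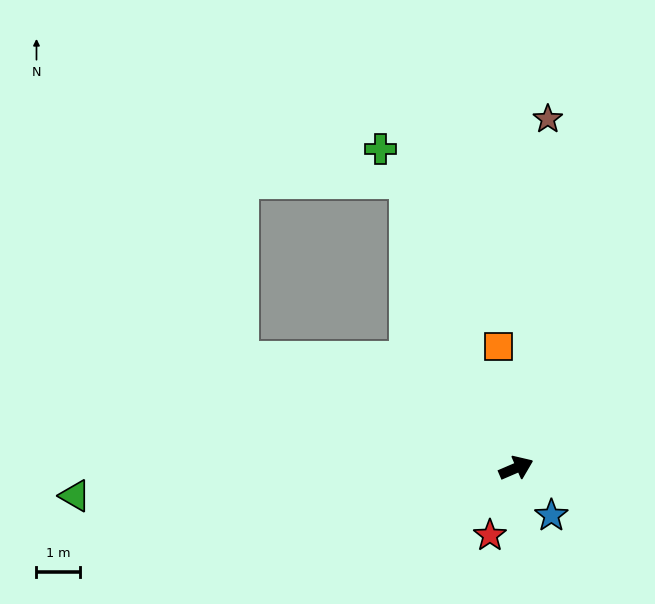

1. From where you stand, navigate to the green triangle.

turn left 160°, forward 10.1 m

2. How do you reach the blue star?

turn right 77°, forward 1.4 m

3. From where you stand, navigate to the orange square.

turn left 75°, forward 2.8 m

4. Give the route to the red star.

turn right 135°, forward 1.7 m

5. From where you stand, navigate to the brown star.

turn left 62°, forward 8.0 m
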